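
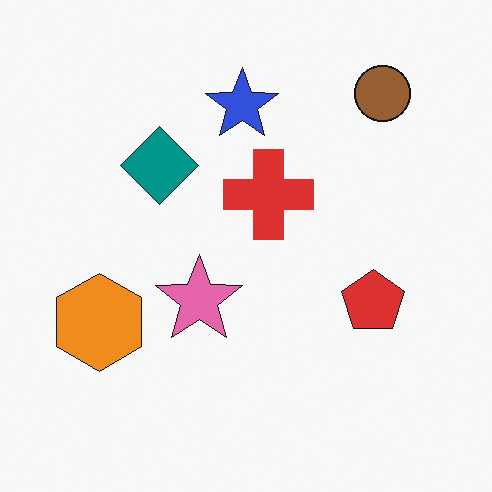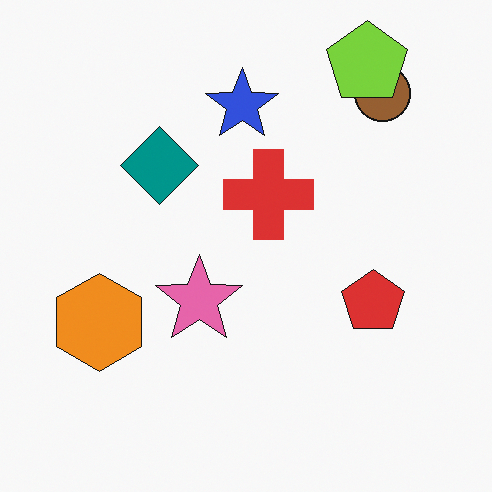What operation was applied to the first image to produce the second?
The second image is the first overlaid with an additional lime pentagon.

A lime pentagon appears in the second image that is absent from the first.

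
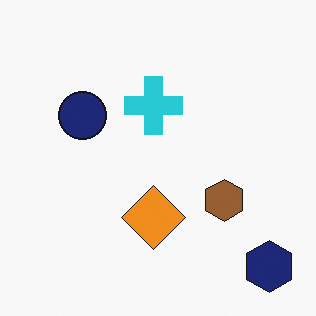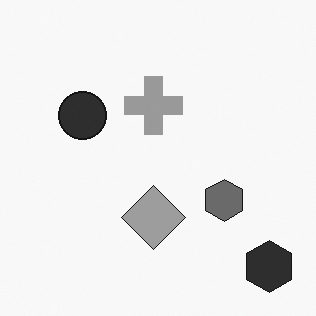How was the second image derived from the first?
The transformation is: converted to grayscale.

All color is removed — every shape is now a shade of grey.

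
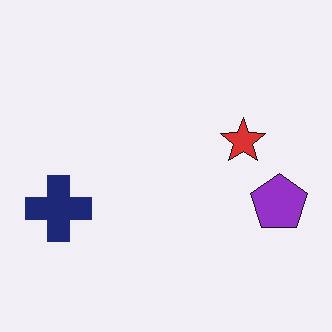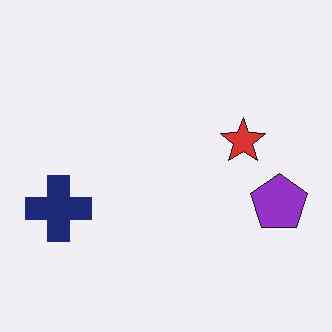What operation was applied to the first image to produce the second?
The transformation is: JPEG-compressed with visible artifacts.

Blocky 8×8 compression artifacts appear around shape edges and the flat background shows ringing — characteristic JPEG degradation.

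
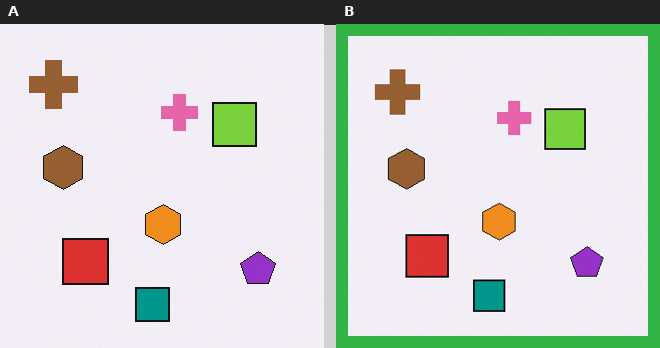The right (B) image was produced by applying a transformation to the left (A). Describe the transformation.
This is the original image framed with a green border.

A solid green frame runs around the edge of the right (B) image, with the content slightly shrunk inside it.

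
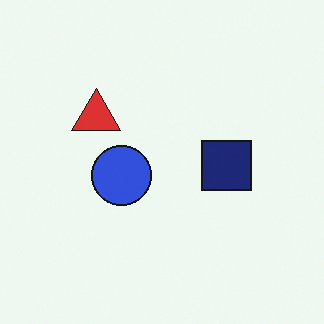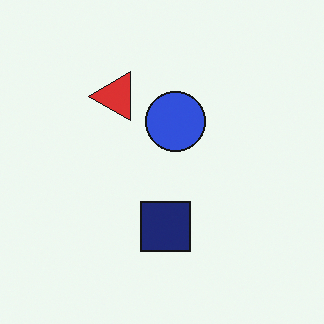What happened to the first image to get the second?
It was transposed (reflected across the top-left ↔ bottom-right diagonal).

Shapes have swapped their row and column positions — what was in the top-right is now in the bottom-left — a diagonal reflection.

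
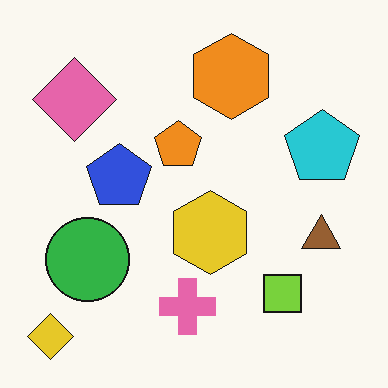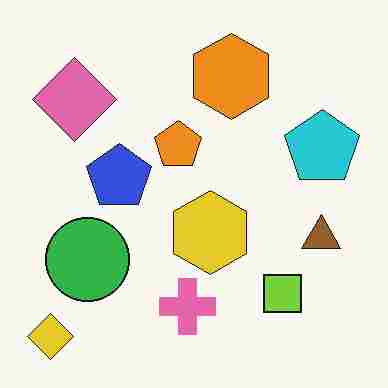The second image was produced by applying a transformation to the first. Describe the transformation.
The image was heavily JPEG-compressed with obvious blocking artifacts.

Blocky 8×8 compression artifacts appear around shape edges and the flat background shows ringing — characteristic JPEG degradation.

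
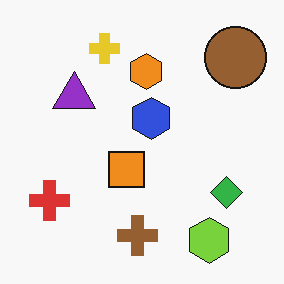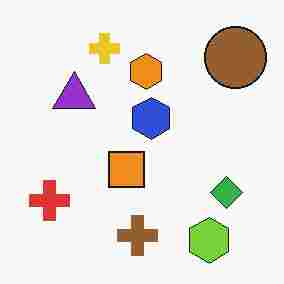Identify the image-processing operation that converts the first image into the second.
The second image is the first degraded with heavy JPEG compression.

Blocky 8×8 compression artifacts appear around shape edges and the flat background shows ringing — characteristic JPEG degradation.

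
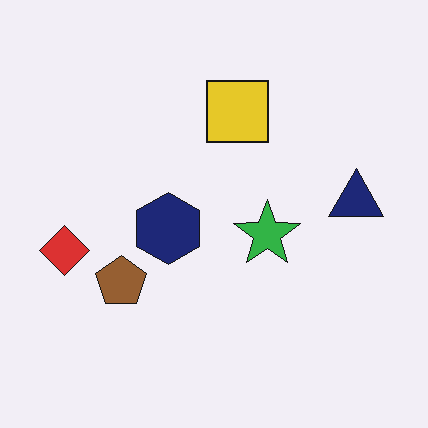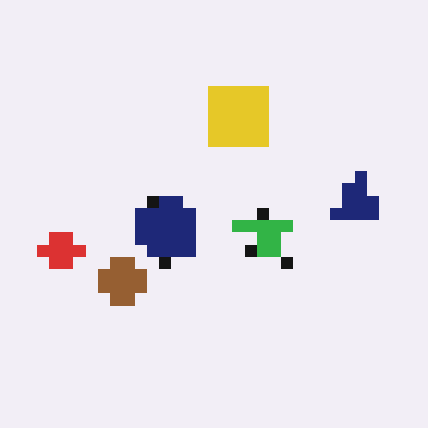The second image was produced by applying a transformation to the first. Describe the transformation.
The transformation is: coarsely pixelated.

Shapes are reduced to large square blocks; fine edges and outlines are lost — a downscale-then-upscale (mosaic) effect.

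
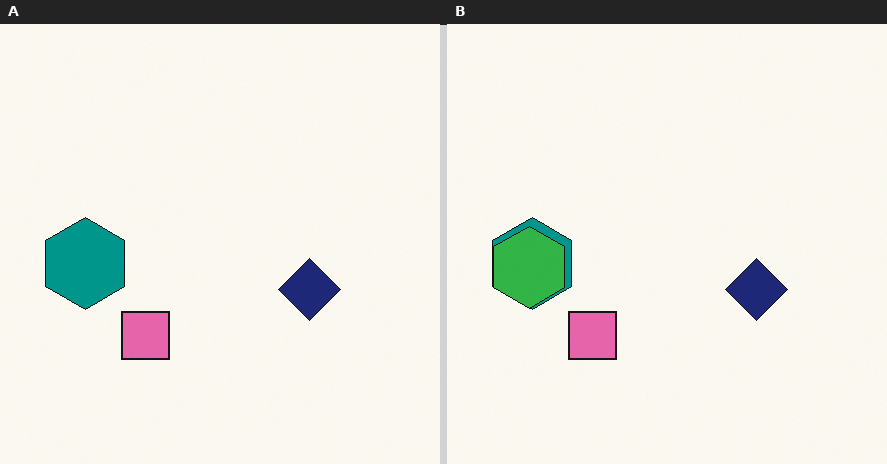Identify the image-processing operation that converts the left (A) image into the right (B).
The transformation is: overlaid with an additional green hexagon.

A green hexagon appears in the right (B) image that is absent from the left (A).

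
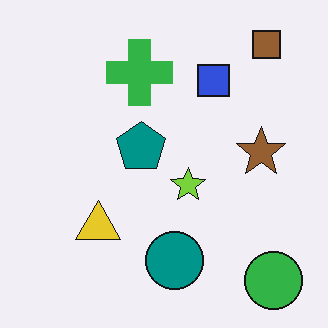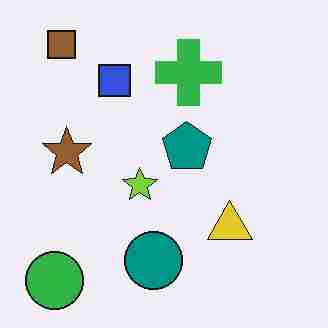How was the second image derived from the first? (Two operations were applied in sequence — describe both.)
The image was flipped horizontally (left ↔ right), then degraded with heavy JPEG compression.

The green circle is in the bottom-right of the first image and the bottom-left of the second — shapes on opposite sides of the vertical midline have swapped in a mirror flip. Blocky 8×8 compression artifacts appear around shape edges and the flat background shows ringing — characteristic JPEG degradation.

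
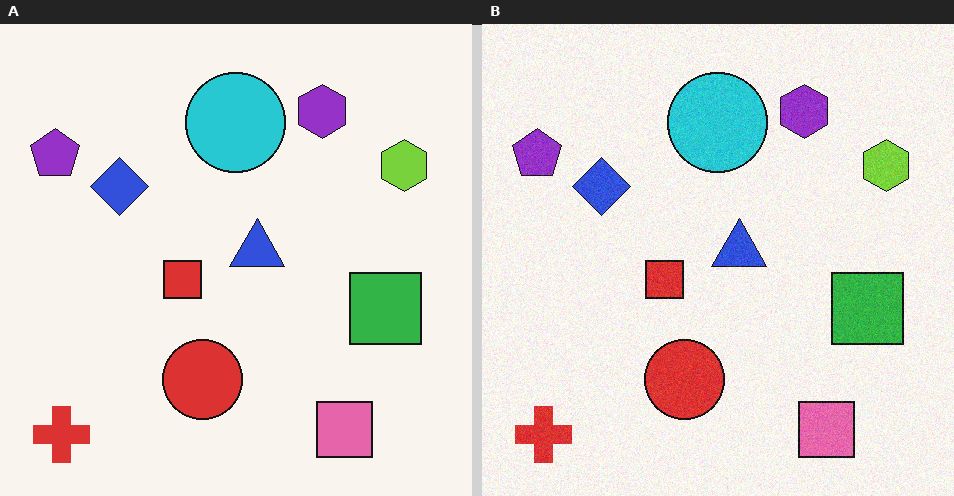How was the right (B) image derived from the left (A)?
The image was degraded with a light layer of grain.

Random speckle covers the whole image, including the flat background.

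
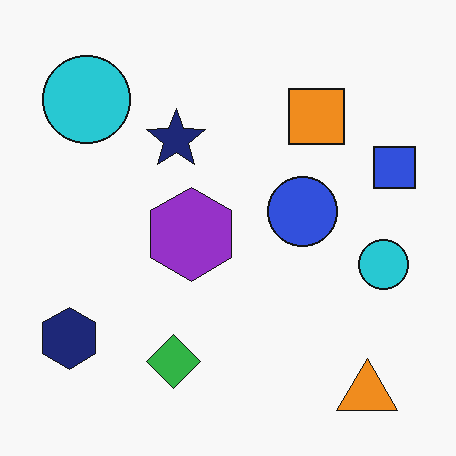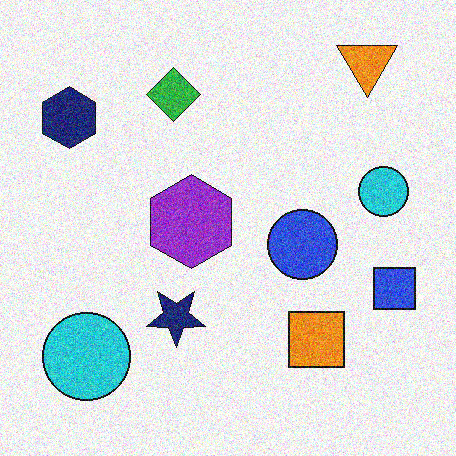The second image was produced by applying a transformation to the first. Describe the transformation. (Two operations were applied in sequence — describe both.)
It was flipped vertically (top ↔ bottom), then degraded with a thick layer of grain.

The orange triangle is in the bottom-right of the first image and the top-right of the second — shapes on opposite sides of the horizontal midline have swapped in a mirror flip. Random speckle covers the whole image, including the flat background.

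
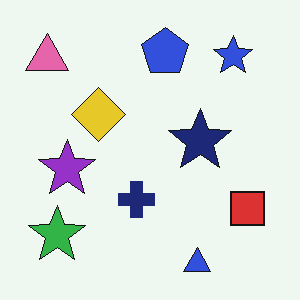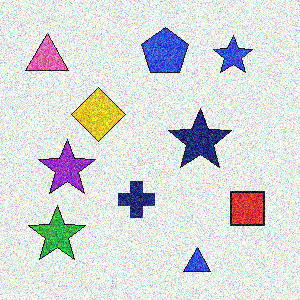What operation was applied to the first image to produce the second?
The second image is the first degraded with strong gaussian noise.

Random speckle covers the whole image, including the flat background.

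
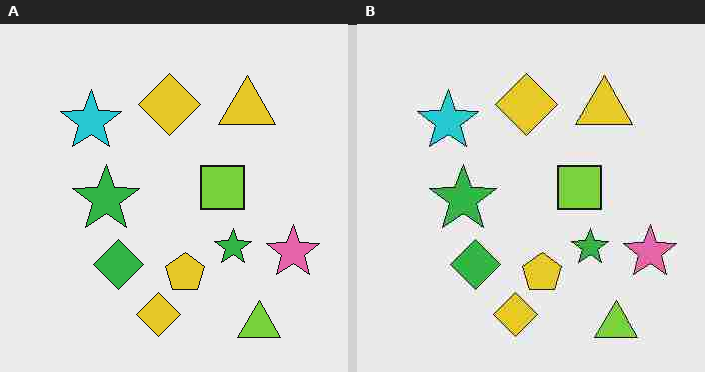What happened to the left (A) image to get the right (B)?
The transformation is: degraded with heavy JPEG compression.

Blocky 8×8 compression artifacts appear around shape edges and the flat background shows ringing — characteristic JPEG degradation.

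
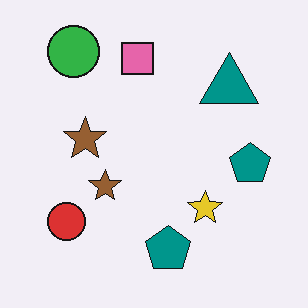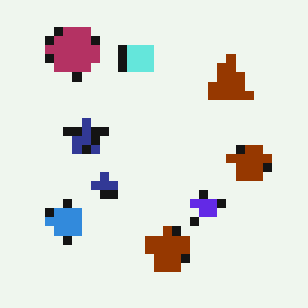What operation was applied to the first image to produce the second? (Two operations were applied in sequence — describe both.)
The second image is the first hue-shifted by a large amount, then coarsely pixelated.

Every shape's color has rotated by the same amount around the hue wheel — a uniform hue shift. Shapes are reduced to large square blocks; fine edges and outlines are lost — a downscale-then-upscale (mosaic) effect.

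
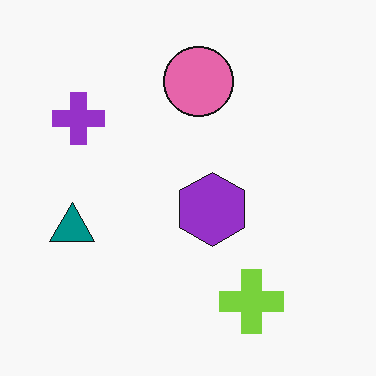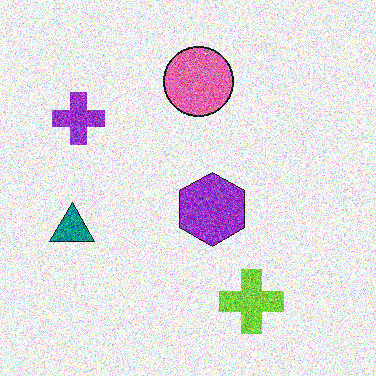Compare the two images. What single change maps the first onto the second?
The second image is the first degraded with heavy additive noise.

Random speckle covers the whole image, including the flat background.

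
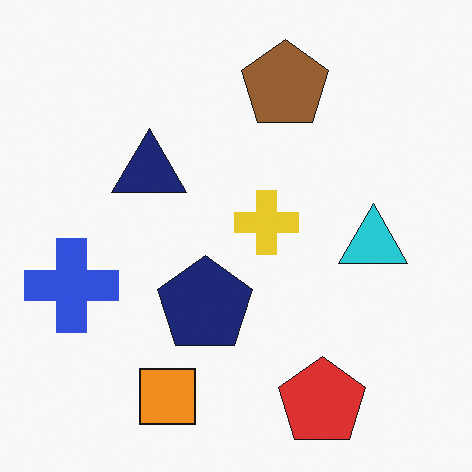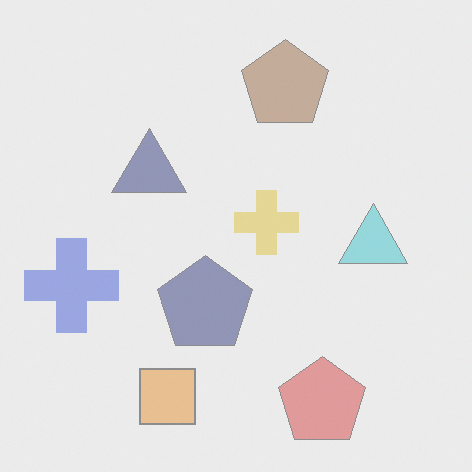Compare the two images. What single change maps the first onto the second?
The transformation is: given much lower contrast.

Tones are pushed toward mid-grey across the whole image — a global contrast change.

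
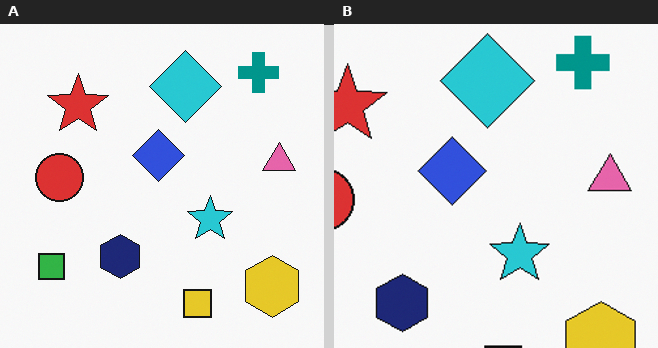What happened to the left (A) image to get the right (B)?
The right (B) image is the left (A) cropped to a modestly smaller region and rescaled.

The visible shapes are larger and the field of view is narrower; shapes near the original edges may be partly or wholly outside the frame — a crop-and-rescale.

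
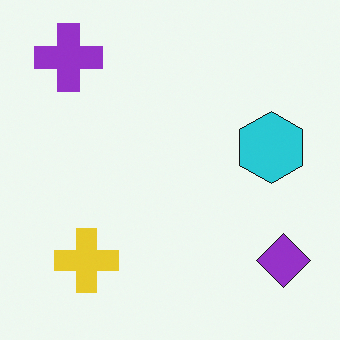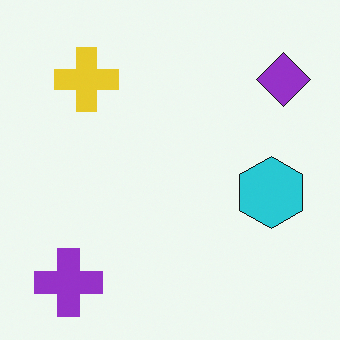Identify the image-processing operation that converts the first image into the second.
Flipped vertically (top ↔ bottom).

The purple cross is in the top-left of the first image and the bottom-left of the second — shapes on opposite sides of the horizontal midline have swapped in a mirror flip.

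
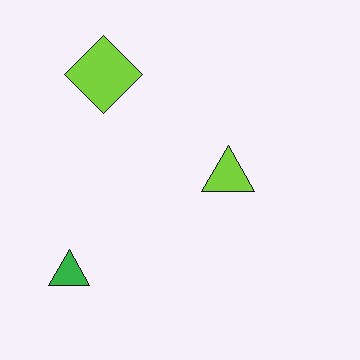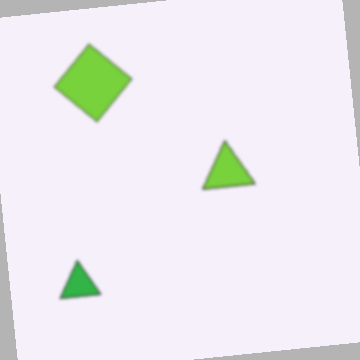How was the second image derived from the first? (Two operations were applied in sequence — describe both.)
The image was lightly blurred, then rotated counter-clockwise by a slight angle.

Shape edges and outlines are uniformly softened across the whole image. Every shape is tilted by the same angle and the image corners show triangular fill wedges — a whole-image rotation by a non-right angle.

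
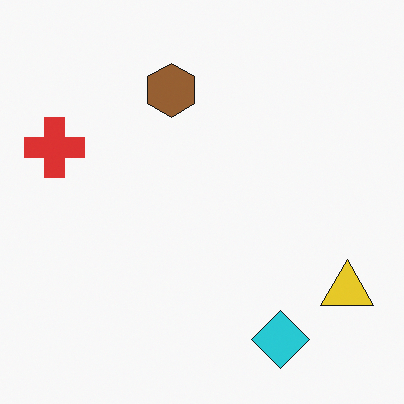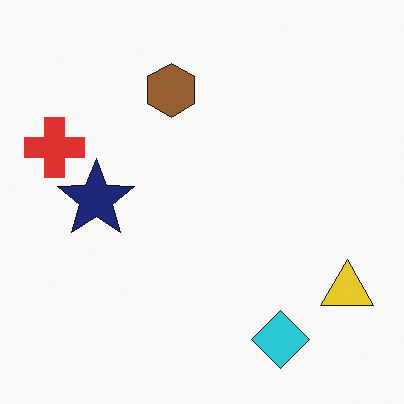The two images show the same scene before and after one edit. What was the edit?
This is the original image overlaid with an additional navy star.

A navy star appears in the second image that is absent from the first.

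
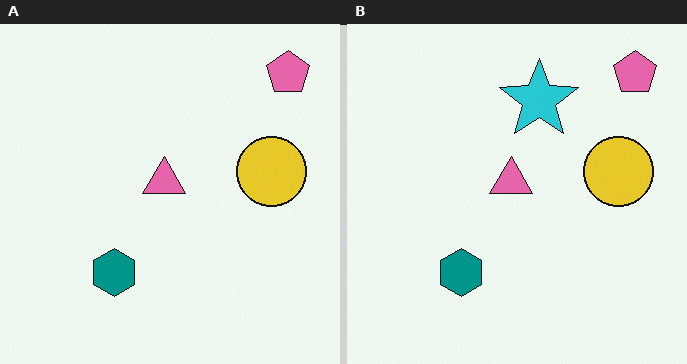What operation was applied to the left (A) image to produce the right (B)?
It was overlaid with an additional cyan star.

A cyan star appears in the right (B) image that is absent from the left (A).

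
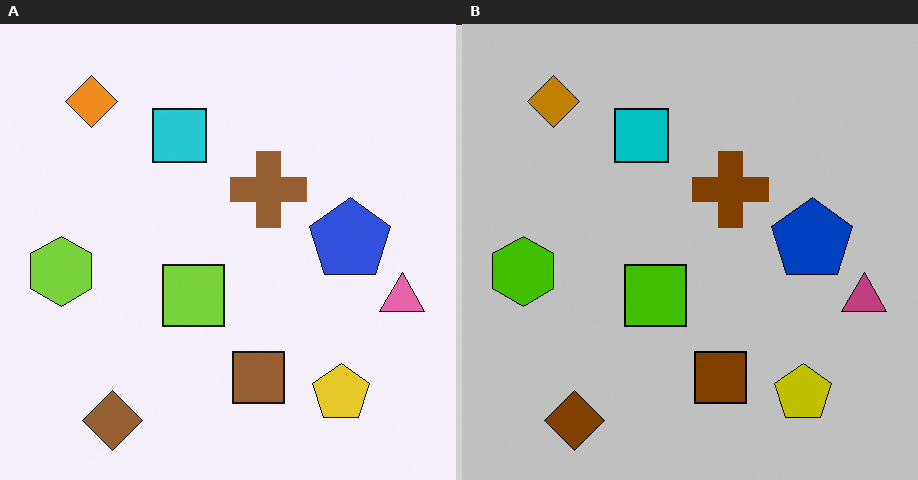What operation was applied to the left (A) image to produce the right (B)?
The transformation is: aggressively posterized.

Each flat color has snapped to a coarser quantized level — most visibly, the near-white background has dropped to a flat grey.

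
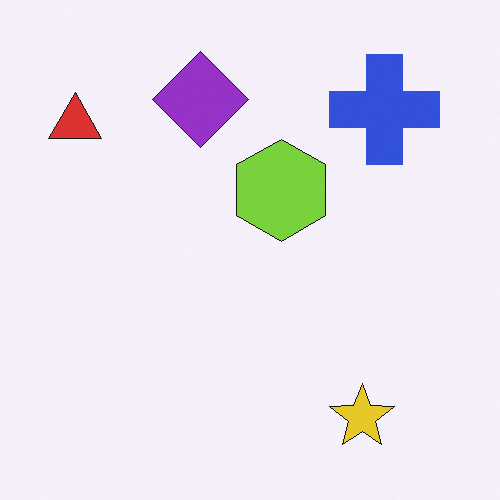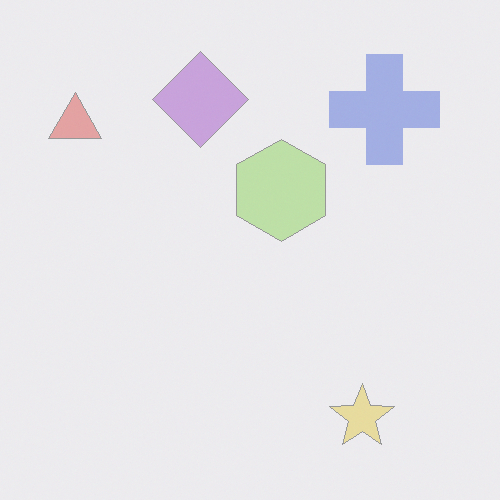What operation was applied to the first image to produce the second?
Washed out (contrast reduced).

Tones are pushed toward mid-grey across the whole image — a global contrast change.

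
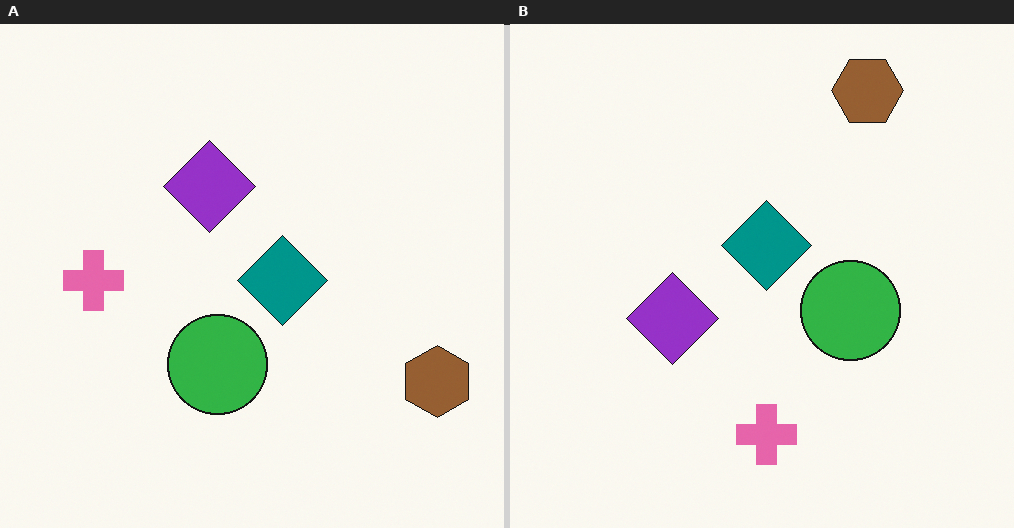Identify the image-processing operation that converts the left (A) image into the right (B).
Rotated 90° counter-clockwise.

The brown hexagon sits in the bottom-right of the left (A) image and the top-right of the right (B) — consistent with a whole-image 90° counter-clockwise rotation.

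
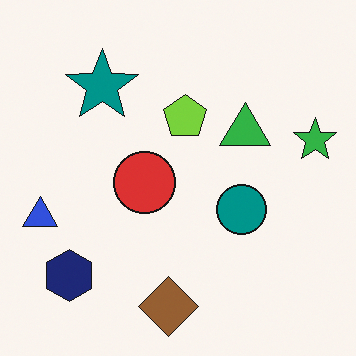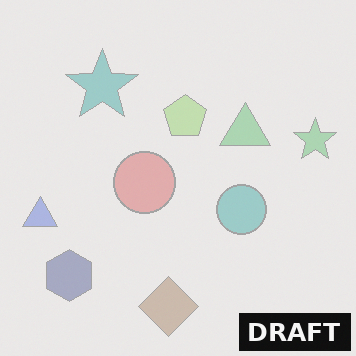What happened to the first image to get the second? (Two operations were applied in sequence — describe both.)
The transformation is: washed out (contrast reduced), then watermarked with the text "DRAFT" in the lower-right corner.

Tones are pushed toward mid-grey across the whole image — a global contrast change. A dark label reading "DRAFT" appears in the lower-right corner.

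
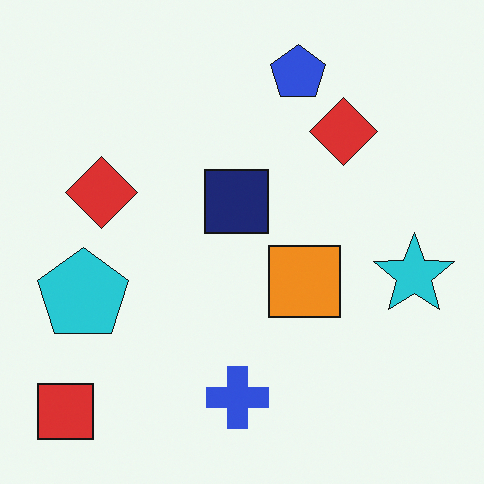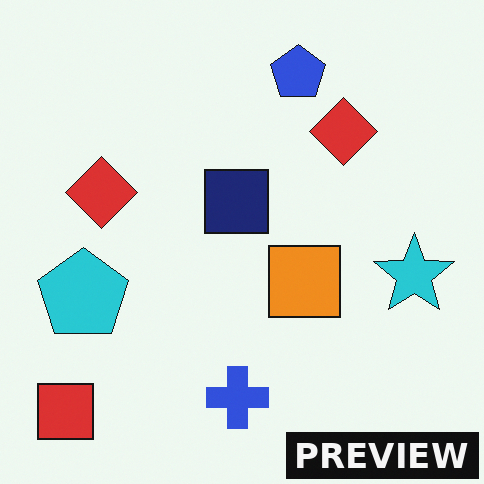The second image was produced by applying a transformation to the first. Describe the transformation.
It was watermarked with the text "PREVIEW" in the lower-right corner.

A dark label reading "PREVIEW" appears in the lower-right corner.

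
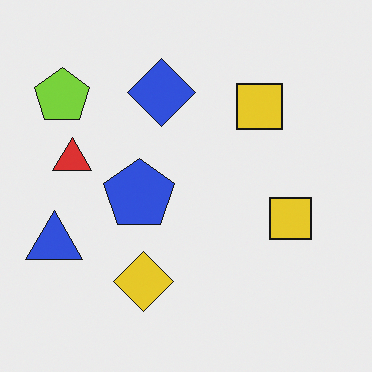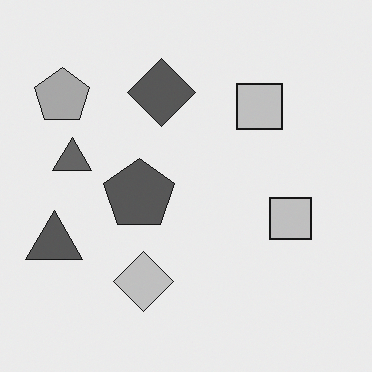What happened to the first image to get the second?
The image was converted to grayscale.

All color is removed — every shape is now a shade of grey.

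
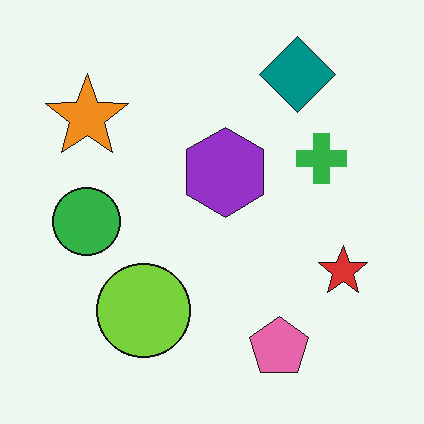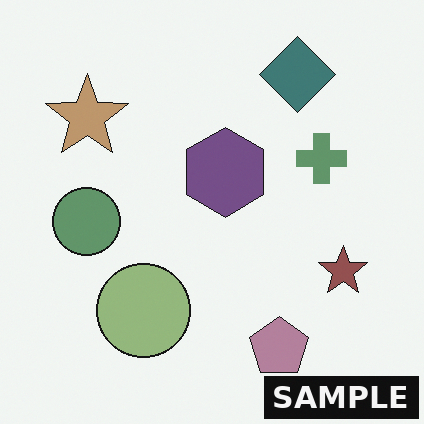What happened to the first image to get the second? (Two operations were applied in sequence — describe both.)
The image was made much more muted (saturation change), then watermarked with the text "SAMPLE" in the lower-right corner.

All colors are more muted and greyish — a global saturation change. A dark label reading "SAMPLE" appears in the lower-right corner.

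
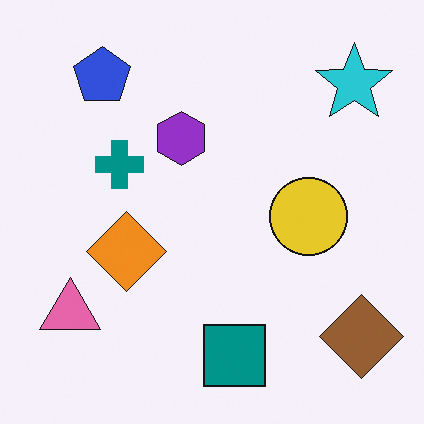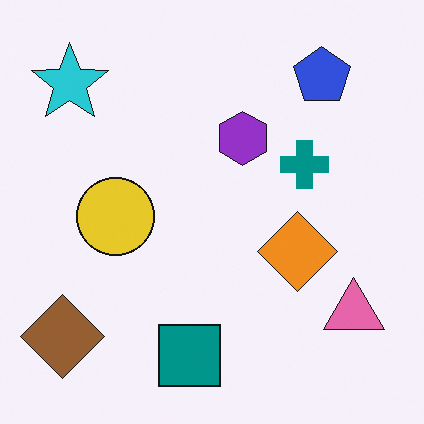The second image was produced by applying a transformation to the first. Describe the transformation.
The transformation is: flipped horizontally (left ↔ right).

The brown diamond is in the bottom-right of the first image and the bottom-left of the second — shapes on opposite sides of the vertical midline have swapped in a mirror flip.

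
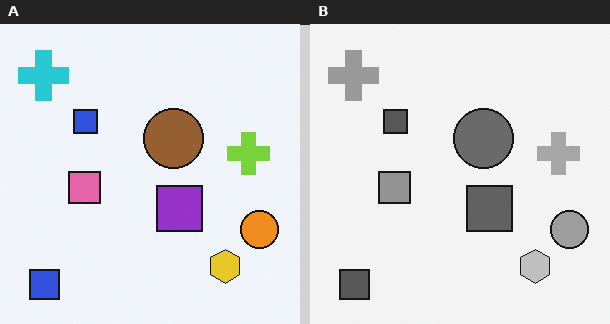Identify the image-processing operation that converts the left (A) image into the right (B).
Converted to grayscale.

All color is removed — every shape is now a shade of grey.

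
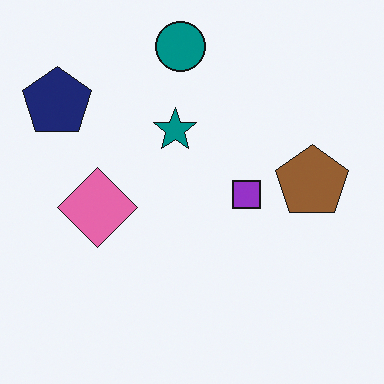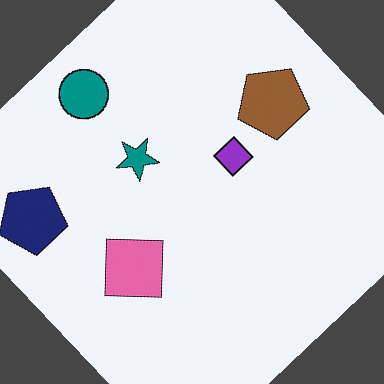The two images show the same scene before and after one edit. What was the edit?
The second image is the first rotated counter-clockwise by a large amount — several tens of degrees.

Every shape is tilted by the same angle and the image corners show triangular fill wedges — a whole-image rotation by a non-right angle.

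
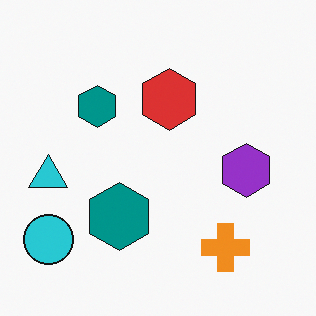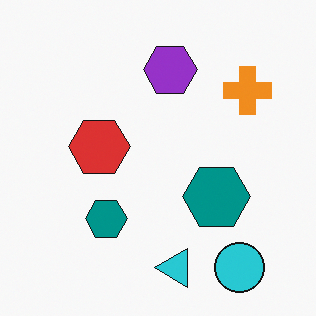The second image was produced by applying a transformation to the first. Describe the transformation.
The second image is the first rotated 90° counter-clockwise.

The cyan circle sits in the bottom-left of the first image and the bottom-right of the second — consistent with a whole-image 90° counter-clockwise rotation.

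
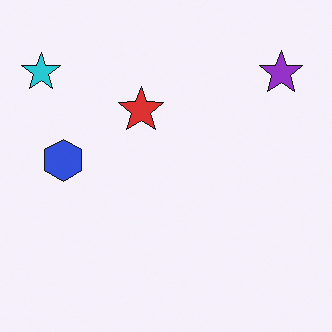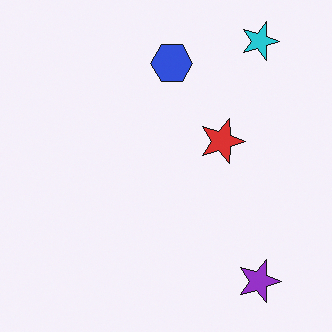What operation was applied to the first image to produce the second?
This is the original image rotated 90° clockwise.

The cyan star sits in the top-left of the first image and the top-right of the second — consistent with a whole-image 90° clockwise rotation.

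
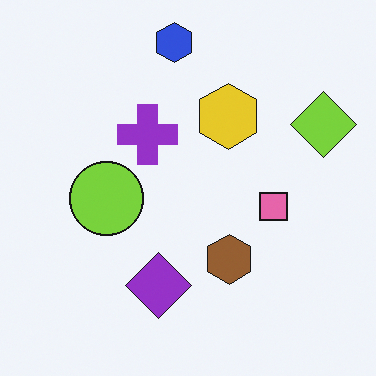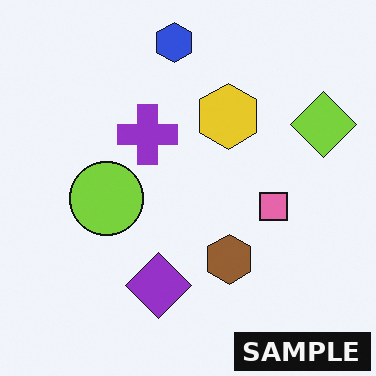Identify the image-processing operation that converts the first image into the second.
The image was watermarked with the text "SAMPLE" in the lower-right corner.

A dark label reading "SAMPLE" appears in the lower-right corner.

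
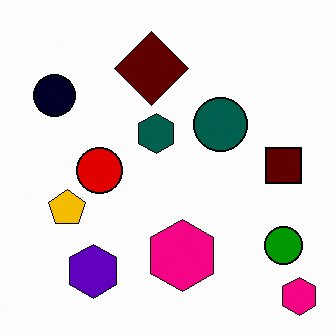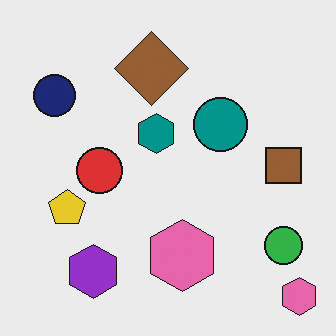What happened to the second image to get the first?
The transformation is: given much higher contrast.

Tones are pushed away from mid-grey across the whole image — a global contrast change.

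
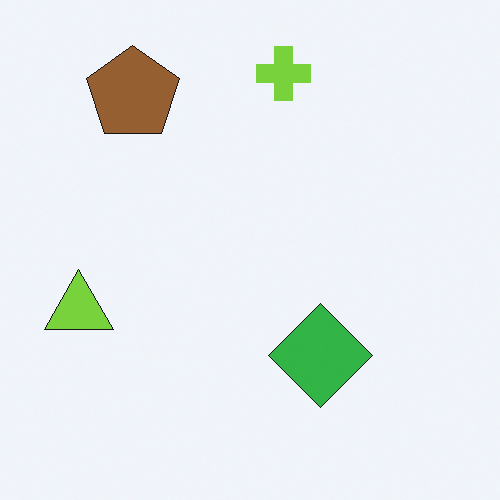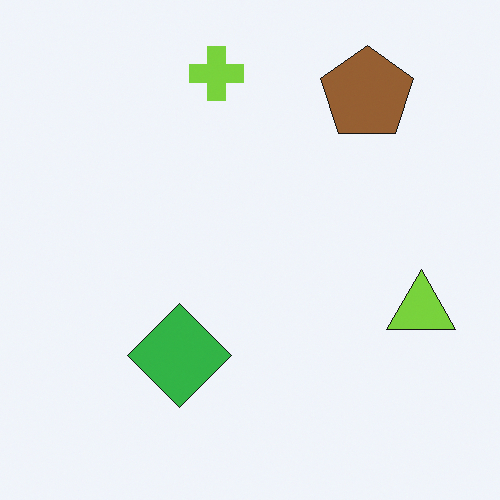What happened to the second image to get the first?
It was flipped horizontally (left ↔ right).

The lime triangle is in the right of the second image and the left of the first — shapes on opposite sides of the vertical midline have swapped in a mirror flip.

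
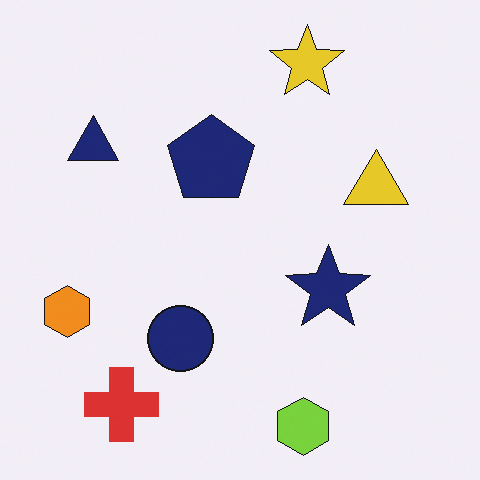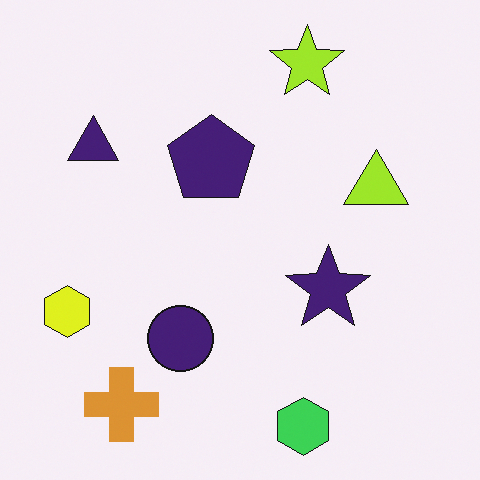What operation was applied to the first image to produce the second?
It was hue-shifted slightly.

Every shape's color has rotated by the same amount around the hue wheel — a uniform hue shift.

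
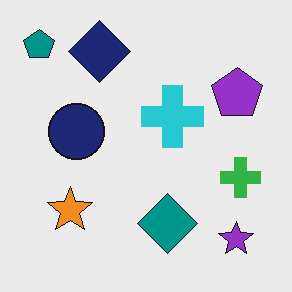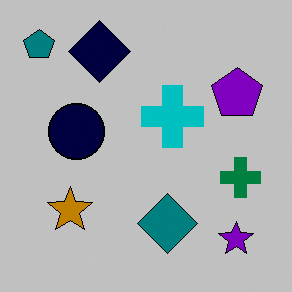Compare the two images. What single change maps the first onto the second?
Aggressively posterized.

Each flat color has snapped to a coarser quantized level — most visibly, the near-white background has dropped to a flat grey.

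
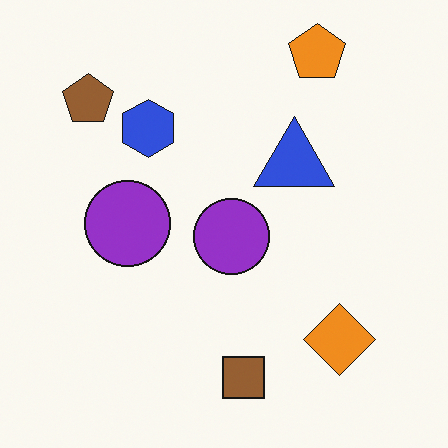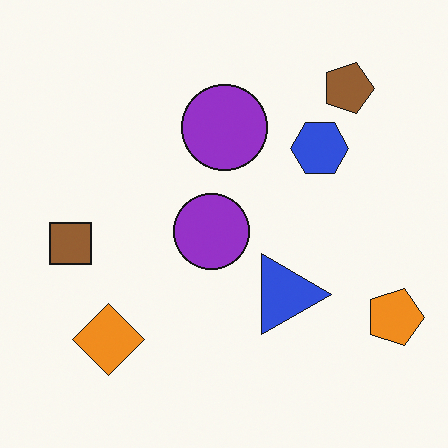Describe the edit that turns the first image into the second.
The second image is the first rotated 90° clockwise.

The orange pentagon sits in the top-right of the first image and the bottom-right of the second — consistent with a whole-image 90° clockwise rotation.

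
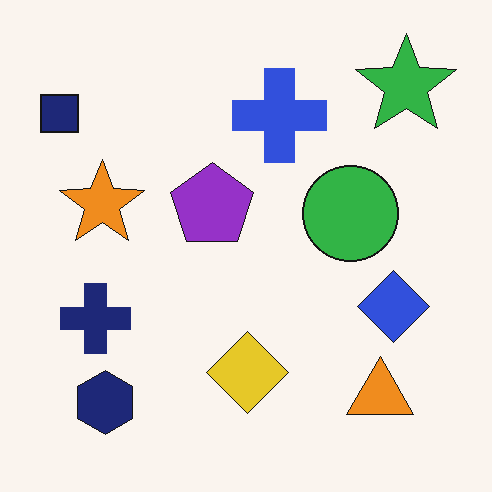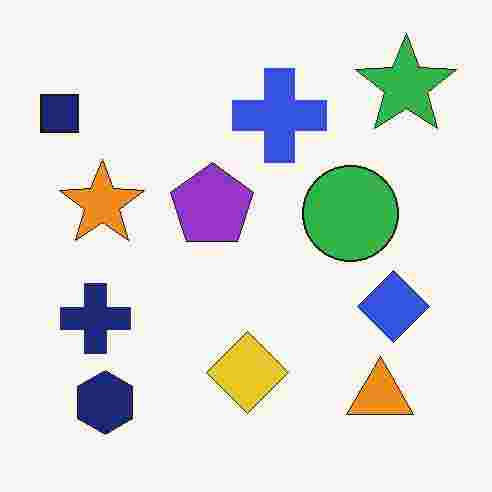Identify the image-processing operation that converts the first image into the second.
This is the original image heavily JPEG-compressed with obvious blocking artifacts.

Blocky 8×8 compression artifacts appear around shape edges and the flat background shows ringing — characteristic JPEG degradation.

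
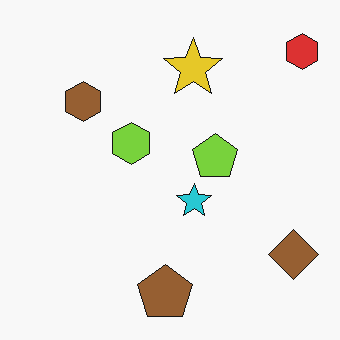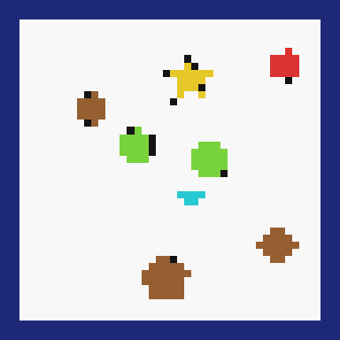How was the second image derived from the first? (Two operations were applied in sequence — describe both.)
Moderately pixelated, then framed with a navy border.

Shapes are reduced to large square blocks; fine edges and outlines are lost — a downscale-then-upscale (mosaic) effect. A solid navy frame runs around the edge of the second image, with the content slightly shrunk inside it.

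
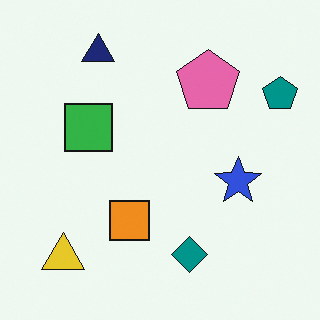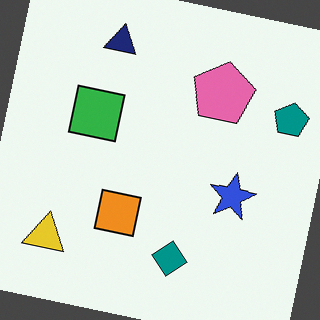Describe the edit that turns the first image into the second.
It was rotated clockwise by a small amount.

Every shape is tilted by the same angle and the image corners show triangular fill wedges — a whole-image rotation by a non-right angle.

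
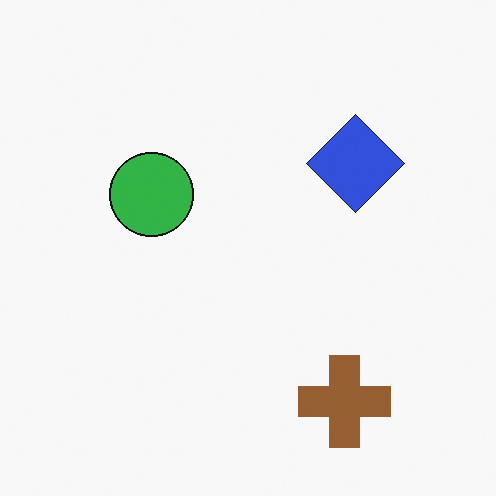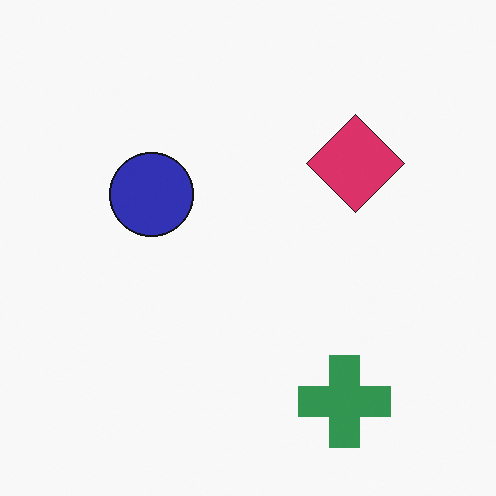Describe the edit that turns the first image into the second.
Hue-shifted noticeably.

Every shape's color has rotated by the same amount around the hue wheel — a uniform hue shift.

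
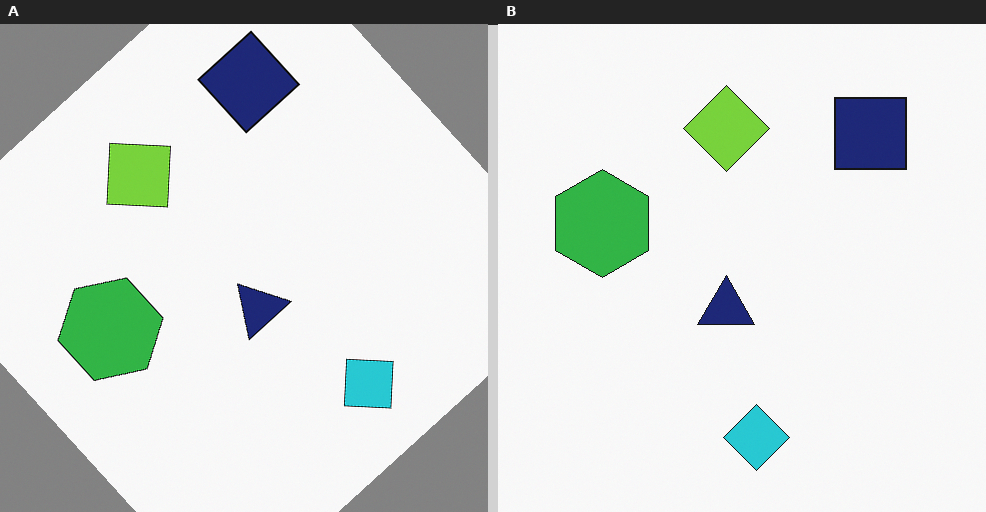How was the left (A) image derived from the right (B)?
Rotated counter-clockwise by a large amount — several tens of degrees.

Every shape is tilted by the same angle and the image corners show triangular fill wedges — a whole-image rotation by a non-right angle.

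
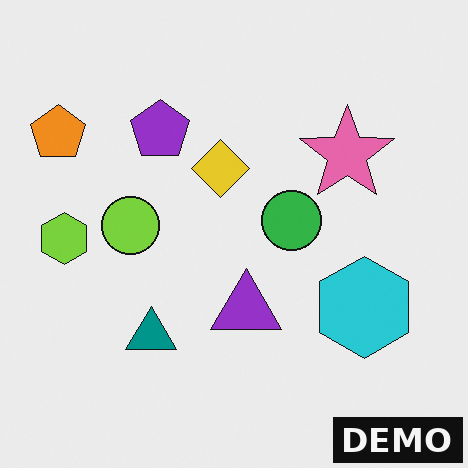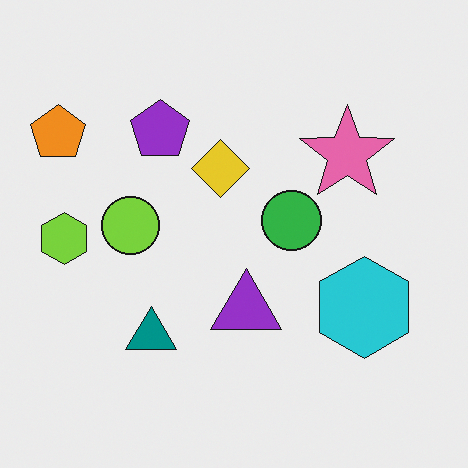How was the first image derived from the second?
It was watermarked with the text "DEMO" in the lower-right corner.

A dark label reading "DEMO" appears in the lower-right corner.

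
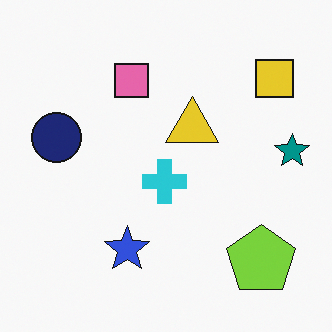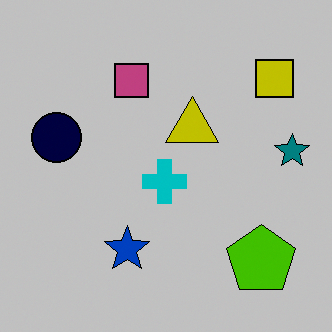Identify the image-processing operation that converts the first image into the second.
The second image is the first heavily posterized to just a handful of flat colors.

Each flat color has snapped to a coarser quantized level — most visibly, the near-white background has dropped to a flat grey.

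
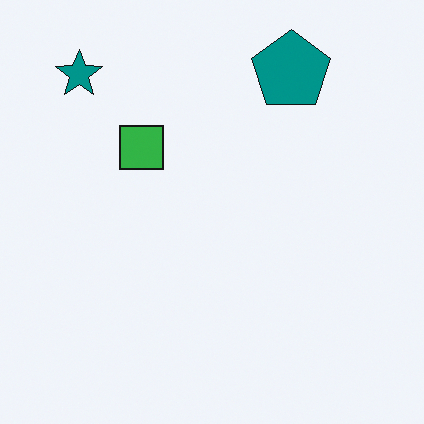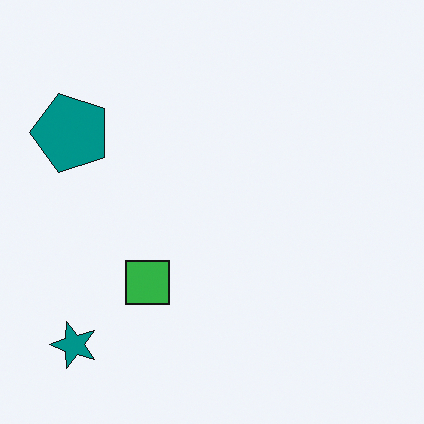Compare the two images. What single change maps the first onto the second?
The second image is the first rotated 90° counter-clockwise.

The teal star sits in the top-left of the first image and the bottom-left of the second — consistent with a whole-image 90° counter-clockwise rotation.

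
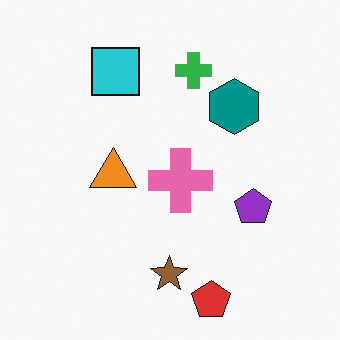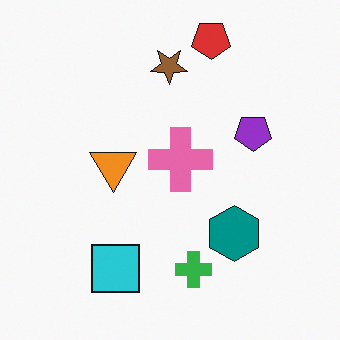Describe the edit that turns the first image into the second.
This is the original image flipped vertically (top ↔ bottom).

The red pentagon is in the bottom of the first image and the top of the second — shapes on opposite sides of the horizontal midline have swapped in a mirror flip.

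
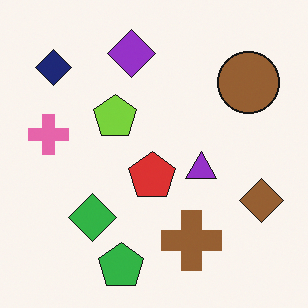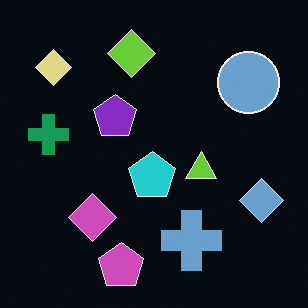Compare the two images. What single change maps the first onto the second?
The transformation is: color-inverted (negative).

The light background has become dark and every shape's color is its complement — a photographic negative.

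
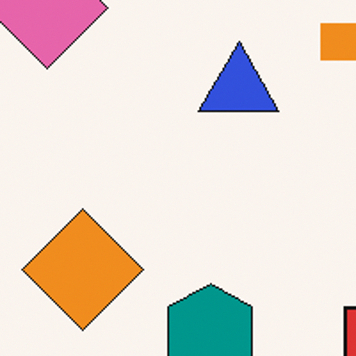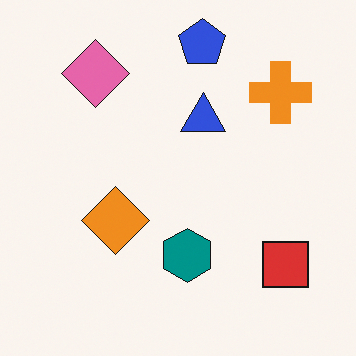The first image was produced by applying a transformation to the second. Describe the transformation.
The first image is the second cropped tightly and scaled back up.

The visible shapes are larger and the field of view is narrower; shapes near the original edges may be partly or wholly outside the frame — a crop-and-rescale.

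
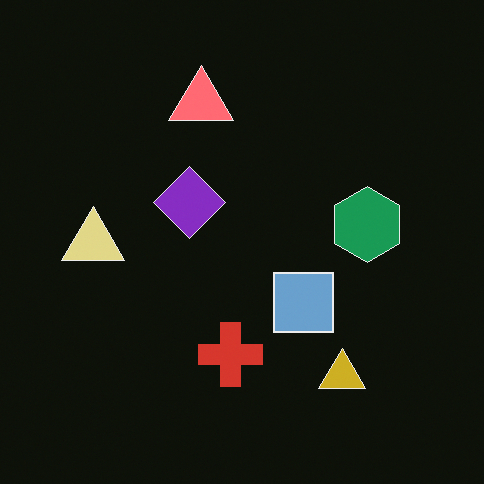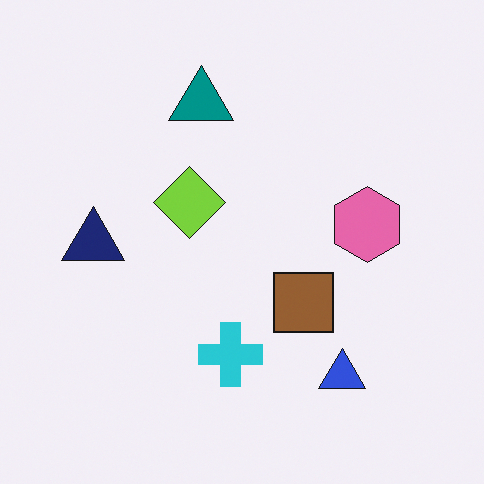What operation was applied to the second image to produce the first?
The transformation is: color-inverted (negative).

The light background has become dark and every shape's color is its complement — a photographic negative.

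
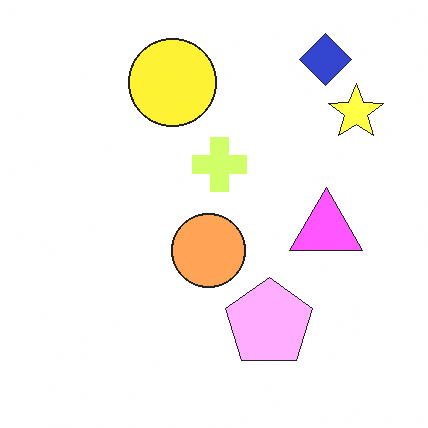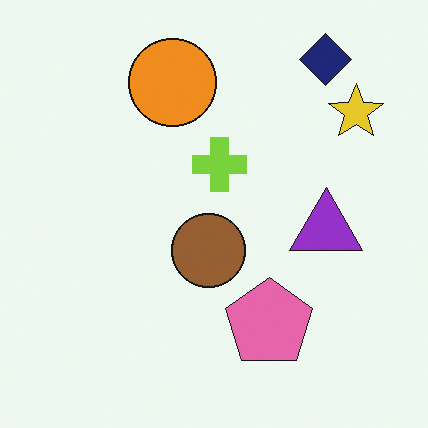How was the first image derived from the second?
The first image is the second substantially brightened.

Every pixel — background and shapes alike — is uniformly brightened.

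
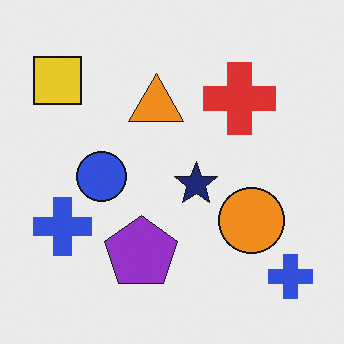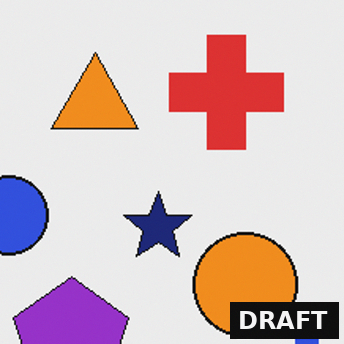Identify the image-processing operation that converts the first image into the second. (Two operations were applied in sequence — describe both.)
It was cropped to a modestly smaller region and rescaled, then watermarked with the text "DRAFT" in the lower-right corner.

The visible shapes are larger and the field of view is narrower; shapes near the original edges may be partly or wholly outside the frame — a crop-and-rescale. A dark label reading "DRAFT" appears in the lower-right corner.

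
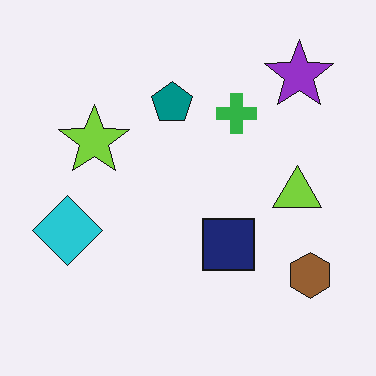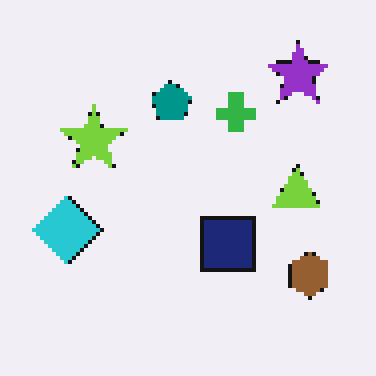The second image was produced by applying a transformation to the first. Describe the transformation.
The image was lightly pixelated (a mild mosaic effect).

Shapes are reduced to large square blocks; fine edges and outlines are lost — a downscale-then-upscale (mosaic) effect.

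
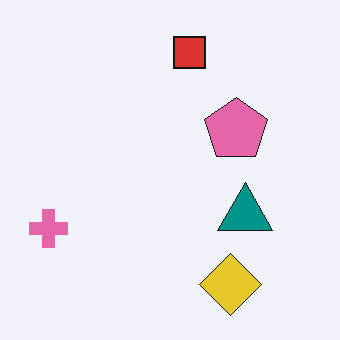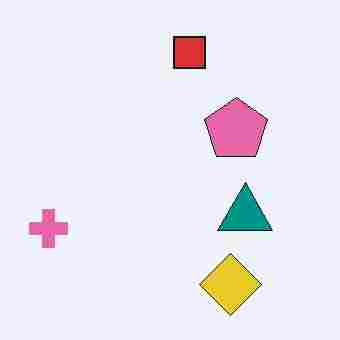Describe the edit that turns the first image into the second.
The transformation is: heavily JPEG-compressed with obvious blocking artifacts.

Blocky 8×8 compression artifacts appear around shape edges and the flat background shows ringing — characteristic JPEG degradation.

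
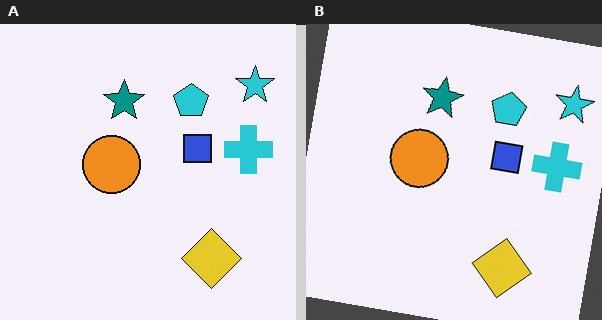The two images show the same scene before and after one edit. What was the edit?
This is the original image rotated clockwise by a small amount.

Every shape is tilted by the same angle and the image corners show triangular fill wedges — a whole-image rotation by a non-right angle.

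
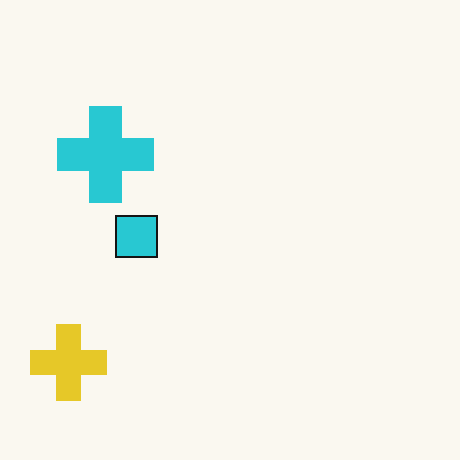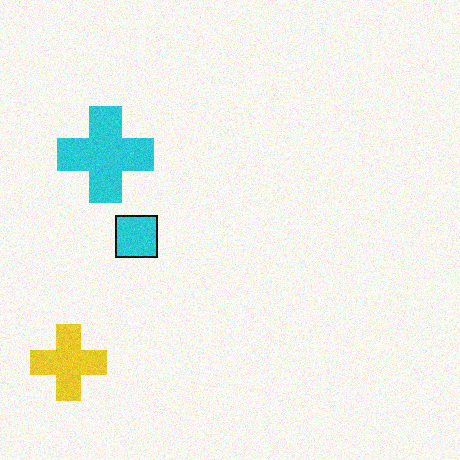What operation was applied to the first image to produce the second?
The transformation is: degraded with light additive noise.

Random speckle covers the whole image, including the flat background.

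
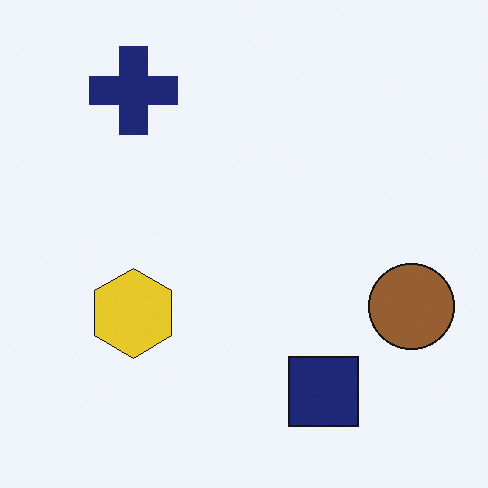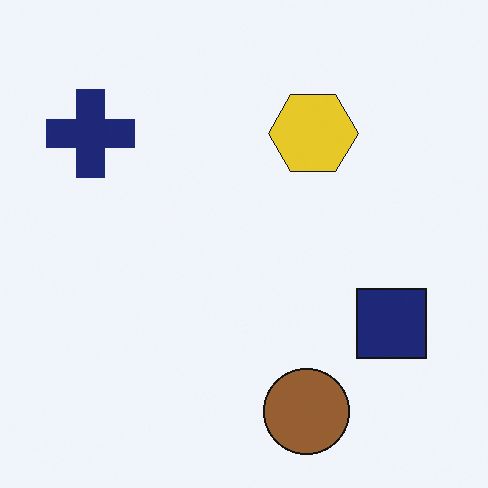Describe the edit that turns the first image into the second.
The transformation is: transposed (reflected across the top-left ↔ bottom-right diagonal).

Shapes have swapped their row and column positions — what was in the top-right is now in the bottom-left — a diagonal reflection.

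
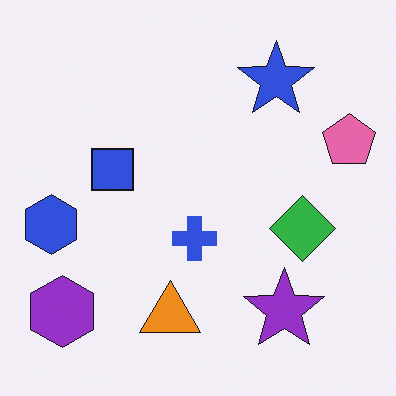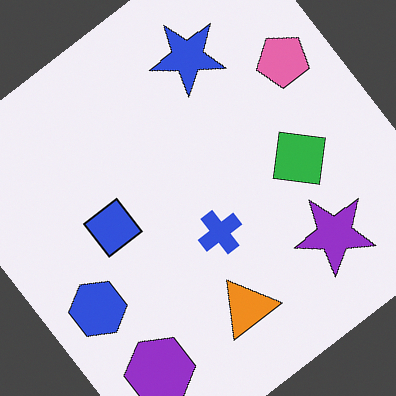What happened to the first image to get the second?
The image was rotated counter-clockwise by a large amount — several tens of degrees.

Every shape is tilted by the same angle and the image corners show triangular fill wedges — a whole-image rotation by a non-right angle.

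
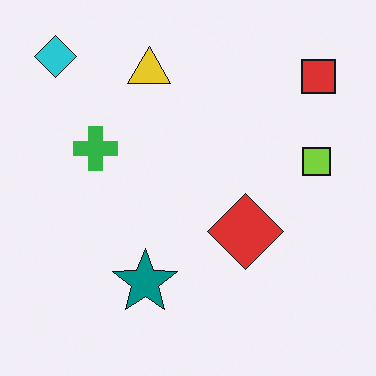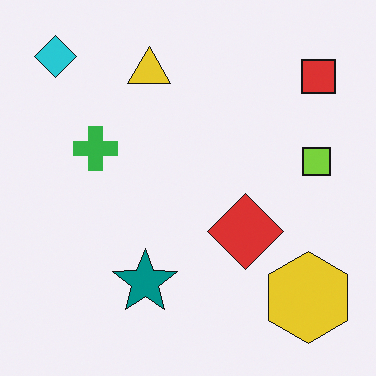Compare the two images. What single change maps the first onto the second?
The second image is the first overlaid with an additional yellow hexagon.

A yellow hexagon appears in the second image that is absent from the first.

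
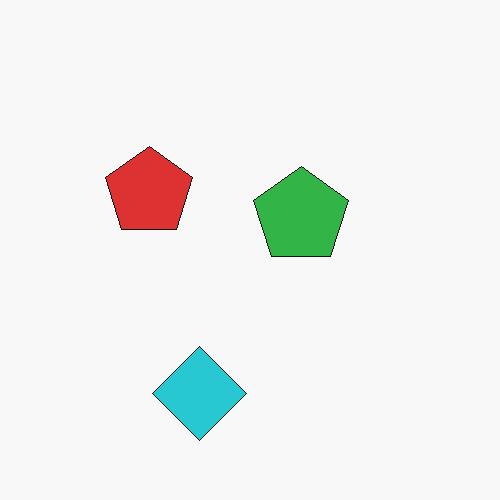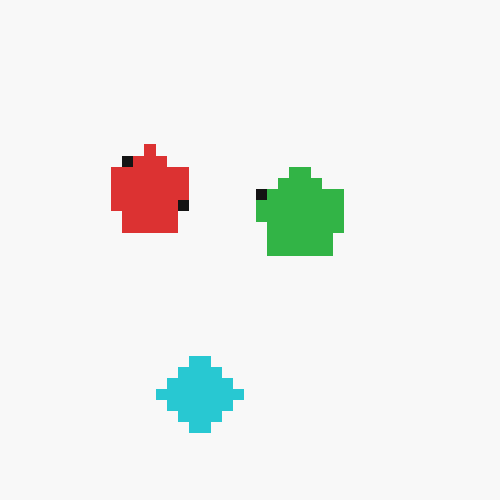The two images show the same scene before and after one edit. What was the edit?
Heavily pixelated into large blocks.

Shapes are reduced to large square blocks; fine edges and outlines are lost — a downscale-then-upscale (mosaic) effect.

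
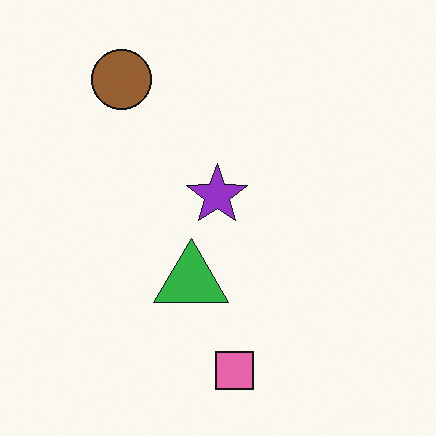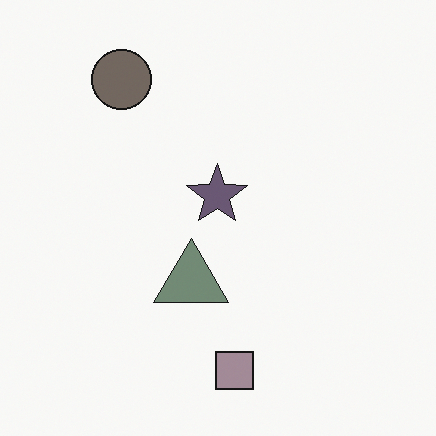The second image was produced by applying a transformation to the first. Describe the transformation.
The image was heavily desaturated.

All colors are more muted and greyish — a global saturation change.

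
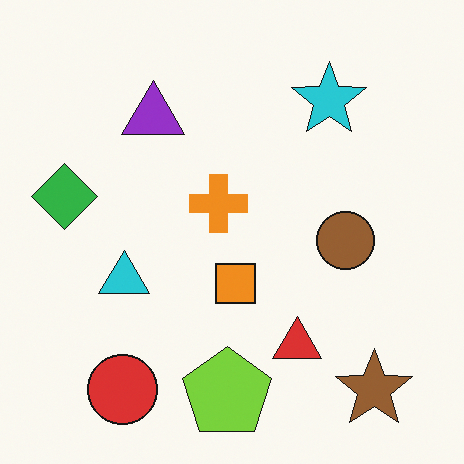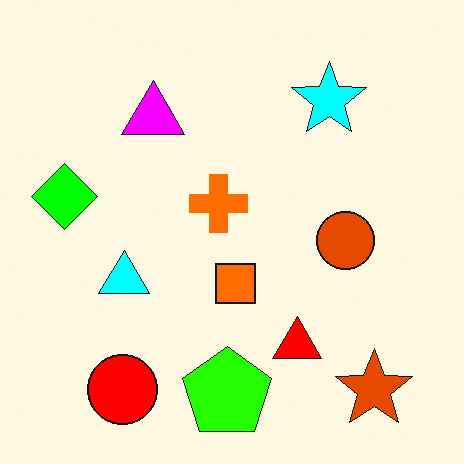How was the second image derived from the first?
The transformation is: made much more vivid (saturation change).

All colors are more vivid — a global saturation change.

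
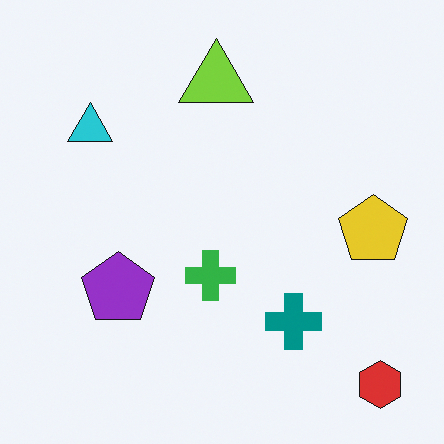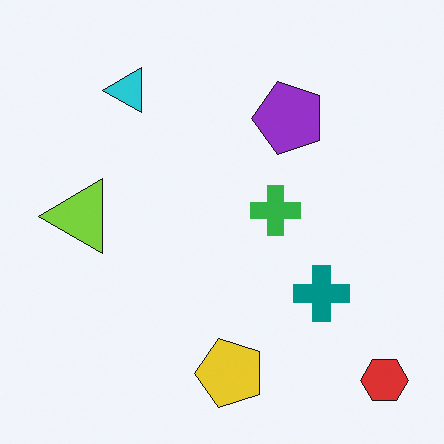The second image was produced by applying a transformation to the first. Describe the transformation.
Transposed (reflected across the top-left ↔ bottom-right diagonal).

Shapes have swapped their row and column positions — what was in the top-right is now in the bottom-left — a diagonal reflection.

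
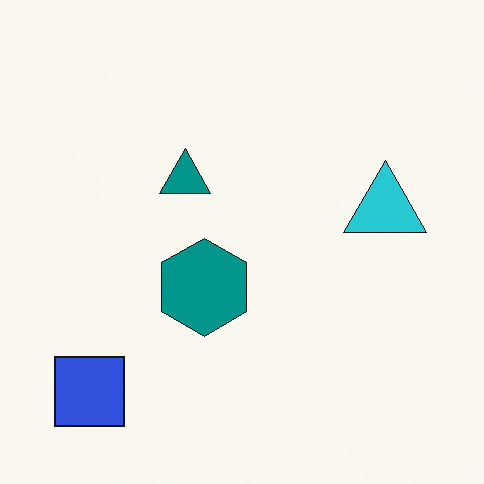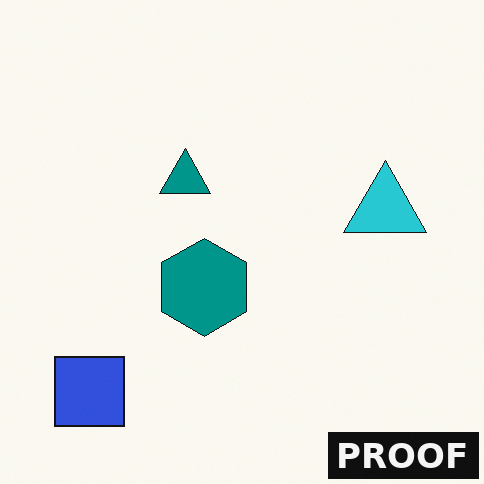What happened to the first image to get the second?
This is the original image watermarked with the text "PROOF" in the lower-right corner.

A dark label reading "PROOF" appears in the lower-right corner.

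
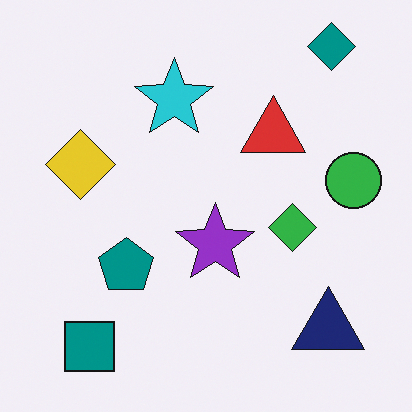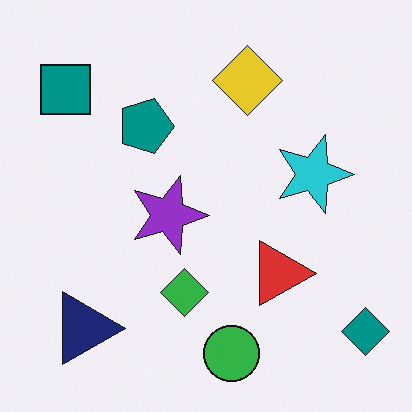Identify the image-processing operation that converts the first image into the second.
The transformation is: rotated 90° clockwise.

The teal diamond sits in the top-right of the first image and the bottom-right of the second — consistent with a whole-image 90° clockwise rotation.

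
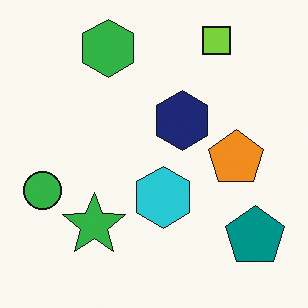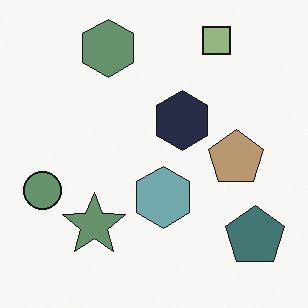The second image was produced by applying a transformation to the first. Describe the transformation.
The transformation is: made much more muted (saturation change).

All colors are more muted and greyish — a global saturation change.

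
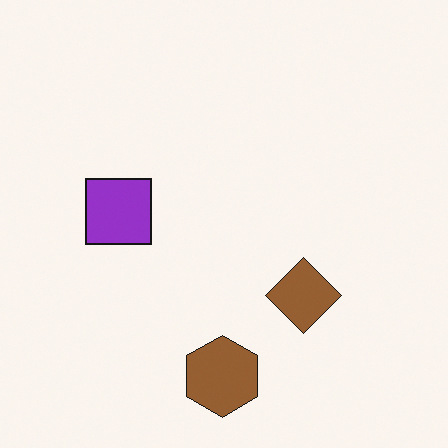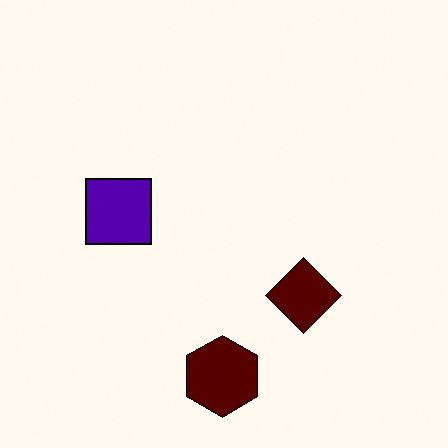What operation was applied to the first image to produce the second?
The second image is the first given much higher contrast.

Tones are pushed away from mid-grey across the whole image — a global contrast change.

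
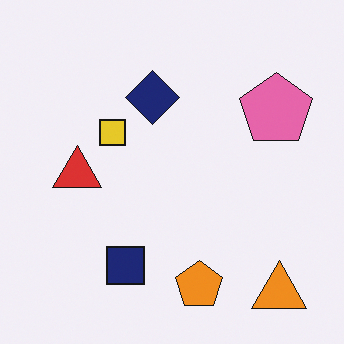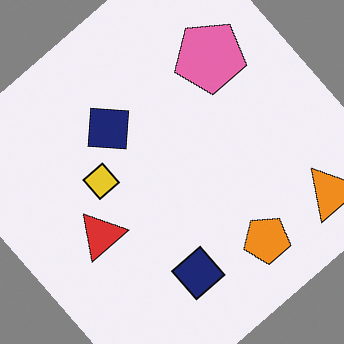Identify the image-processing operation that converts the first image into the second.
Rotated counter-clockwise by a large amount — several tens of degrees.

Every shape is tilted by the same angle and the image corners show triangular fill wedges — a whole-image rotation by a non-right angle.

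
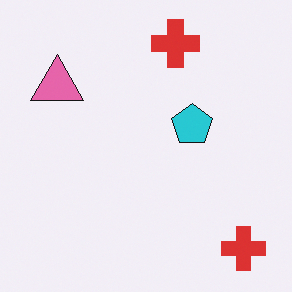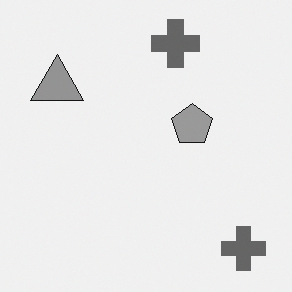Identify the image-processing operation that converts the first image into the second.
The transformation is: converted to grayscale.

All color is removed — every shape is now a shade of grey.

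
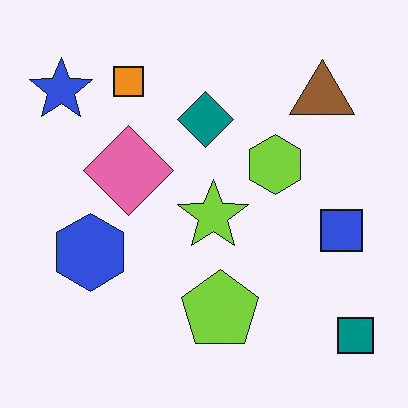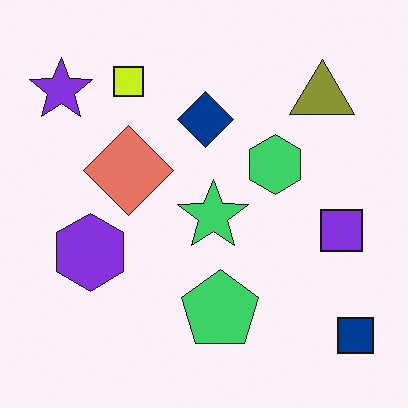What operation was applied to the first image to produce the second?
This is the original image hue-shifted slightly.

Every shape's color has rotated by the same amount around the hue wheel — a uniform hue shift.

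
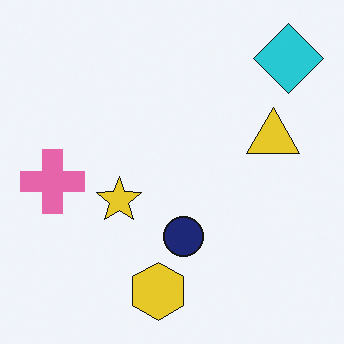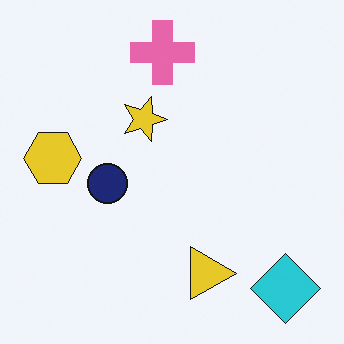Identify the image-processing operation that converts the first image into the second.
The second image is the first rotated 90° clockwise.

The cyan diamond sits in the top-right of the first image and the bottom-right of the second — consistent with a whole-image 90° clockwise rotation.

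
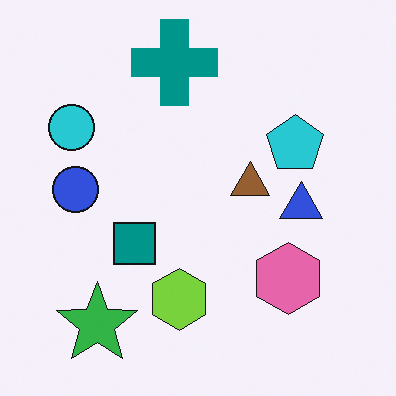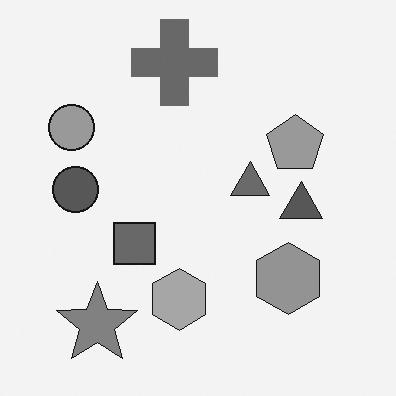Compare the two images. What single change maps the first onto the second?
Converted to grayscale.

All color is removed — every shape is now a shade of grey.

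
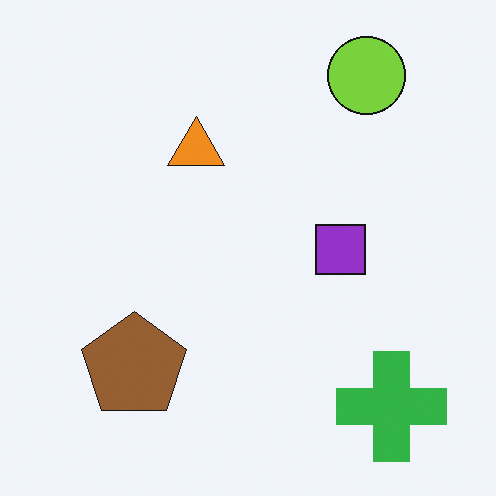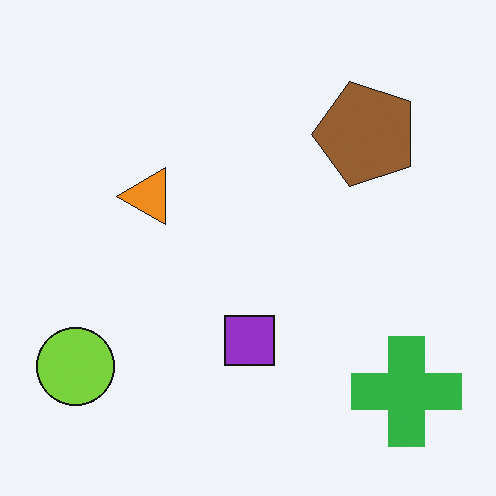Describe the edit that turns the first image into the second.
The image was transposed (reflected across the top-left ↔ bottom-right diagonal).

Shapes have swapped their row and column positions — what was in the top-right is now in the bottom-left — a diagonal reflection.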